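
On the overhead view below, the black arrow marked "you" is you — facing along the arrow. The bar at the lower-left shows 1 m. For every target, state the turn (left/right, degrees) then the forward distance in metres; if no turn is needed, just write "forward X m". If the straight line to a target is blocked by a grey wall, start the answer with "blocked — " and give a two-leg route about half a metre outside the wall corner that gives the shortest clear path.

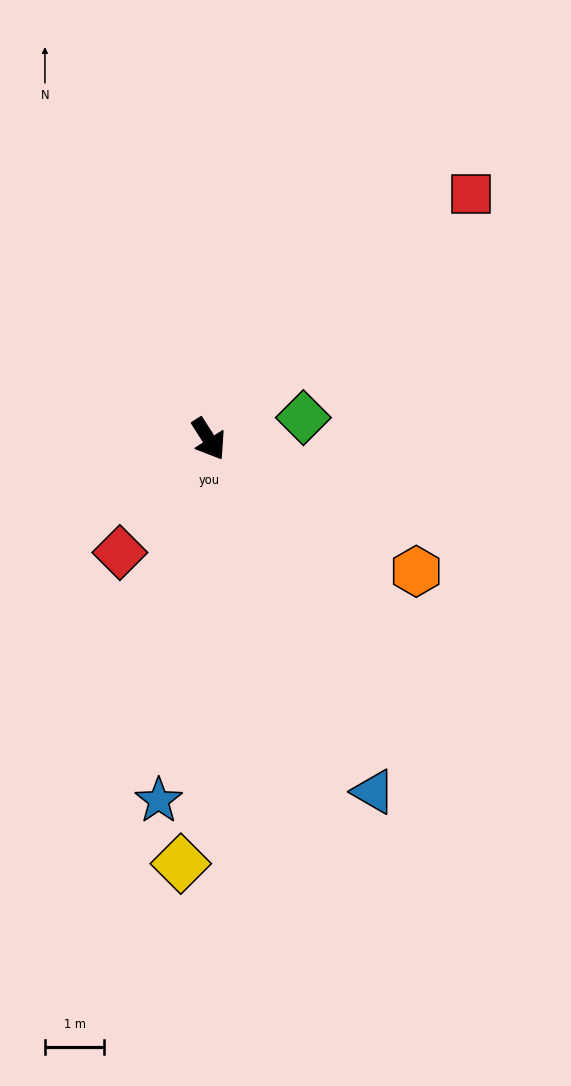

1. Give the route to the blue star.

turn right 40°, forward 6.1 m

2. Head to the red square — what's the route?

turn left 101°, forward 6.0 m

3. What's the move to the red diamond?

turn right 71°, forward 2.4 m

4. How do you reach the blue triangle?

turn right 7°, forward 6.5 m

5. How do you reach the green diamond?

turn left 70°, forward 1.6 m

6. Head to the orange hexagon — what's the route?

turn left 25°, forward 4.1 m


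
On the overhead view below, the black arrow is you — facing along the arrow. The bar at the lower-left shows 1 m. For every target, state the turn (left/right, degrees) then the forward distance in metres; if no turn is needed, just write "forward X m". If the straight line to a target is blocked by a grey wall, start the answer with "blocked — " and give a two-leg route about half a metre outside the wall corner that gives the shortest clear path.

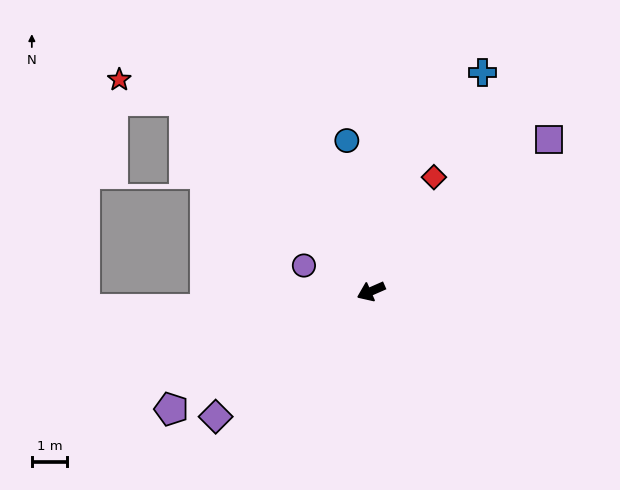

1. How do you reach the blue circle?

turn right 105°, forward 4.3 m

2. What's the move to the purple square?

turn right 163°, forward 6.6 m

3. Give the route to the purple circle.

turn right 45°, forward 2.0 m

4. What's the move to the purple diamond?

turn left 15°, forward 5.6 m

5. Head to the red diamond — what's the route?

turn right 143°, forward 3.7 m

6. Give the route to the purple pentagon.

turn left 7°, forward 6.5 m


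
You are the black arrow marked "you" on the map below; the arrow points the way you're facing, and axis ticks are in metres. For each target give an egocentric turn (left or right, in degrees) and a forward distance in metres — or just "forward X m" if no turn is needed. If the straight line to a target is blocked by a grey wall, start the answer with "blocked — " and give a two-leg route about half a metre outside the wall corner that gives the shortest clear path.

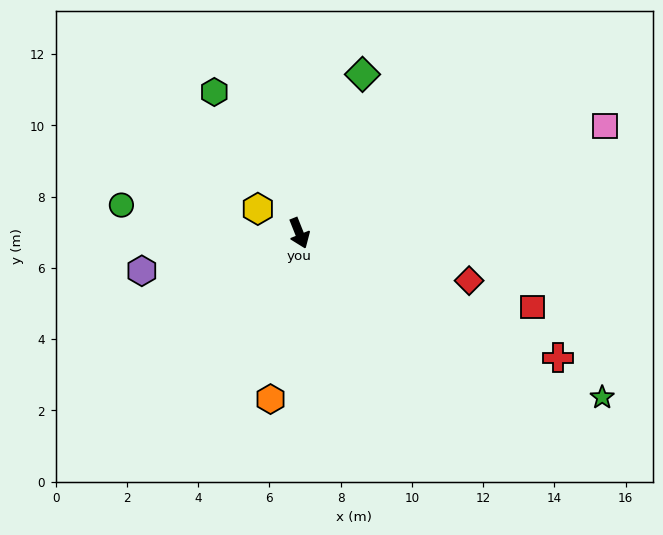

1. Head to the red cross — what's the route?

turn left 42°, forward 8.1 m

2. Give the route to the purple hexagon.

turn right 98°, forward 4.5 m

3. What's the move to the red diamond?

turn left 53°, forward 4.9 m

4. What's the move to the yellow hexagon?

turn right 142°, forward 1.3 m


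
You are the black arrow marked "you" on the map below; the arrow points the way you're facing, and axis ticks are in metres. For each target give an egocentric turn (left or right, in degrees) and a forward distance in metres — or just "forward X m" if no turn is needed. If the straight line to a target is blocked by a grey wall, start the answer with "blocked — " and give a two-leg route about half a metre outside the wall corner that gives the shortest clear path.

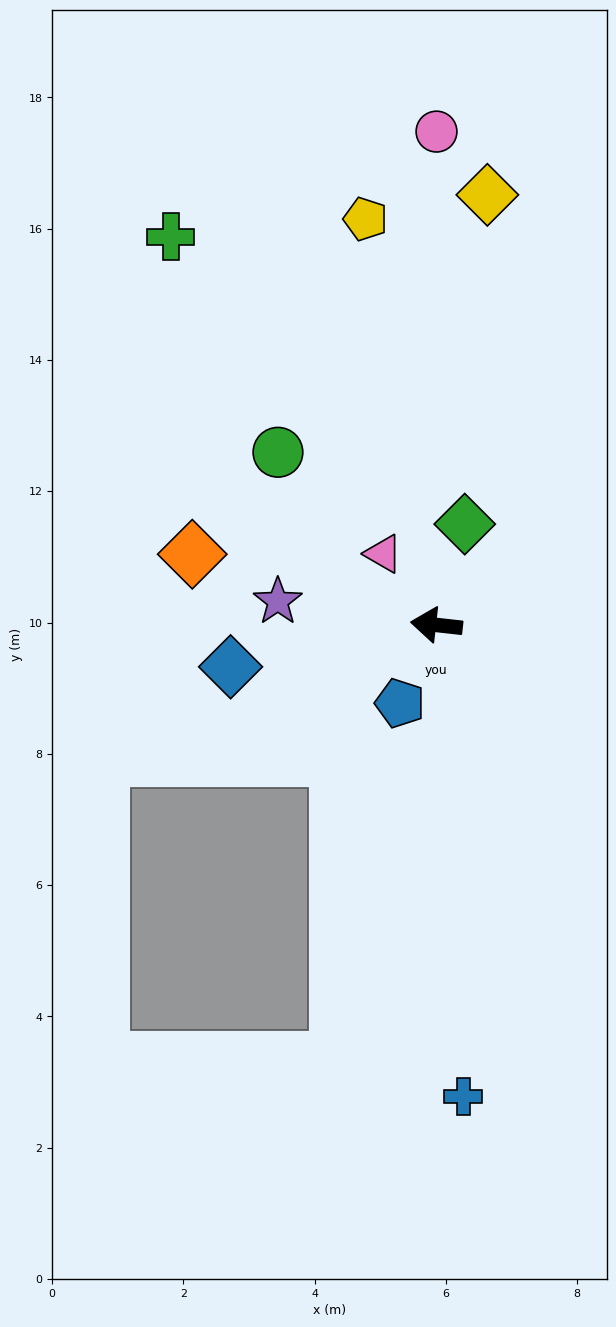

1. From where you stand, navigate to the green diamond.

turn right 99°, forward 1.6 m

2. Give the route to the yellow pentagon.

turn right 74°, forward 6.3 m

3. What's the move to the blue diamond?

turn left 18°, forward 3.2 m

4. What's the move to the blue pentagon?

turn left 71°, forward 1.3 m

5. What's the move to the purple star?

turn right 2°, forward 2.4 m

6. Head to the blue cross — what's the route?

turn left 100°, forward 7.2 m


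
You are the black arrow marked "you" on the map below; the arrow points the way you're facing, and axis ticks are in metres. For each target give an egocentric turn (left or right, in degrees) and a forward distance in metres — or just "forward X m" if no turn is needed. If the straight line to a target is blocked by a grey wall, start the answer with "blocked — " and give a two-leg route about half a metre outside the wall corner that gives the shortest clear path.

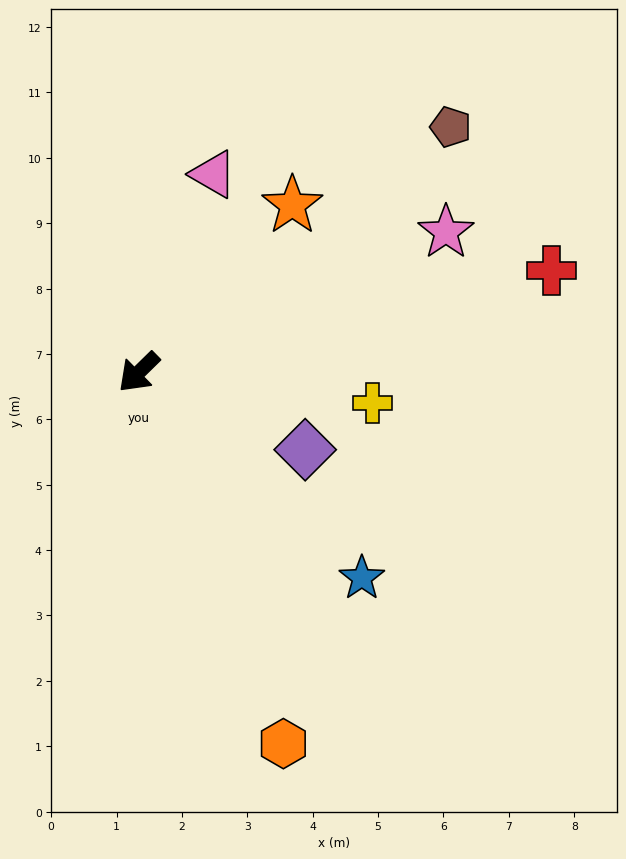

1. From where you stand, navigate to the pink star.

turn left 160°, forward 5.2 m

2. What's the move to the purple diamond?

turn left 111°, forward 2.8 m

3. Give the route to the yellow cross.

turn left 128°, forward 3.6 m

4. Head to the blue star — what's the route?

turn left 93°, forward 4.6 m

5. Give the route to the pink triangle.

turn right 155°, forward 3.2 m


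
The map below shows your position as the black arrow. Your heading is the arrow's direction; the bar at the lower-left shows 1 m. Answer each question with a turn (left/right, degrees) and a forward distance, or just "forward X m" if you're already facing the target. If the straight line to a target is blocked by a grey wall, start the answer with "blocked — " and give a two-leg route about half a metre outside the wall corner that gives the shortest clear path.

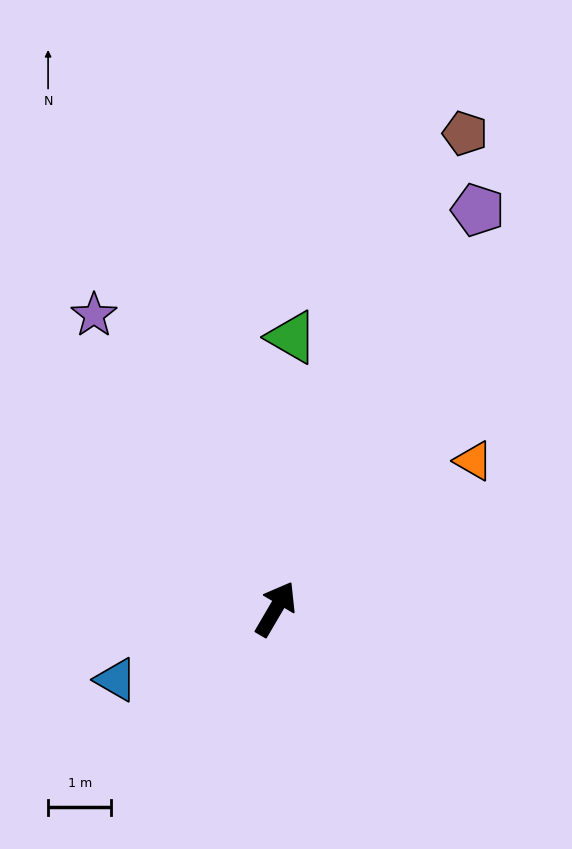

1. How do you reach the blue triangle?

turn left 144°, forward 2.8 m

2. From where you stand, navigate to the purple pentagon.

turn left 3°, forward 7.1 m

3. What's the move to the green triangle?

turn left 27°, forward 4.3 m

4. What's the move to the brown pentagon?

turn left 9°, forward 8.1 m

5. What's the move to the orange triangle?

turn right 23°, forward 3.9 m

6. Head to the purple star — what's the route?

turn left 62°, forward 5.4 m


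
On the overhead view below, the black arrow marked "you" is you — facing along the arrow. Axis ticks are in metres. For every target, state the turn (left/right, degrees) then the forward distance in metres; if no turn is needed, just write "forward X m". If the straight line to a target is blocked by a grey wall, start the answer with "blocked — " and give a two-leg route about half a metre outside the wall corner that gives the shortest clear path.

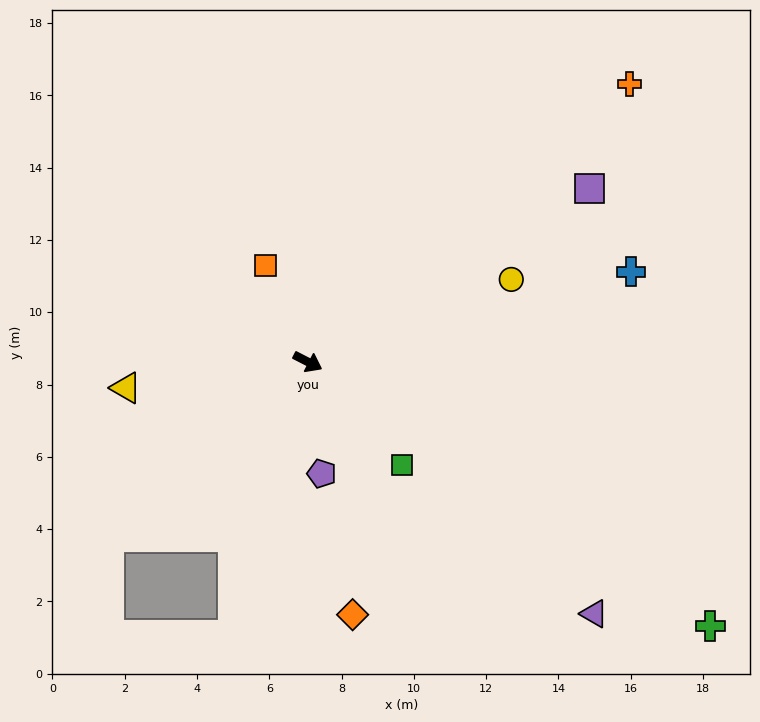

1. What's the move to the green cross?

turn right 6°, forward 13.3 m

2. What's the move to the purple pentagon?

turn right 56°, forward 3.1 m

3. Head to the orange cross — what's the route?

turn left 68°, forward 11.8 m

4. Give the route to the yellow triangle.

turn right 145°, forward 5.1 m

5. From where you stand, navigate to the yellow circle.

turn left 49°, forward 6.1 m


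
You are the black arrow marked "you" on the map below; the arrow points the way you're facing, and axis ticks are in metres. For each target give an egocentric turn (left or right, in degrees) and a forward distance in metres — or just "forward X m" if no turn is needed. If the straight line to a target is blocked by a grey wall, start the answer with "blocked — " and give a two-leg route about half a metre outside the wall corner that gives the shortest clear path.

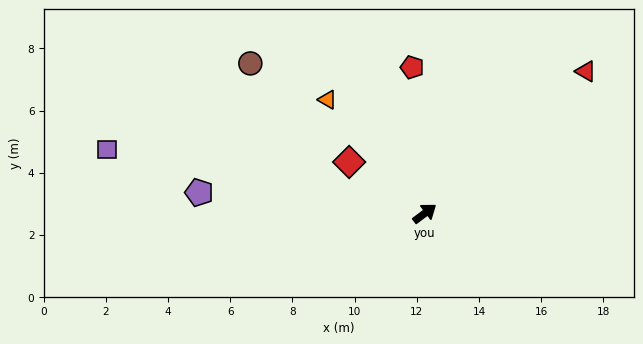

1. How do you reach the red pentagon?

turn left 58°, forward 4.7 m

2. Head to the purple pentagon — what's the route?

turn left 138°, forward 7.3 m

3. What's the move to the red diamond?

turn left 109°, forward 2.9 m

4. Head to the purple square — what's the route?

turn left 132°, forward 10.4 m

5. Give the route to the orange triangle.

turn left 94°, forward 4.8 m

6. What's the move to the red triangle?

turn left 4°, forward 6.9 m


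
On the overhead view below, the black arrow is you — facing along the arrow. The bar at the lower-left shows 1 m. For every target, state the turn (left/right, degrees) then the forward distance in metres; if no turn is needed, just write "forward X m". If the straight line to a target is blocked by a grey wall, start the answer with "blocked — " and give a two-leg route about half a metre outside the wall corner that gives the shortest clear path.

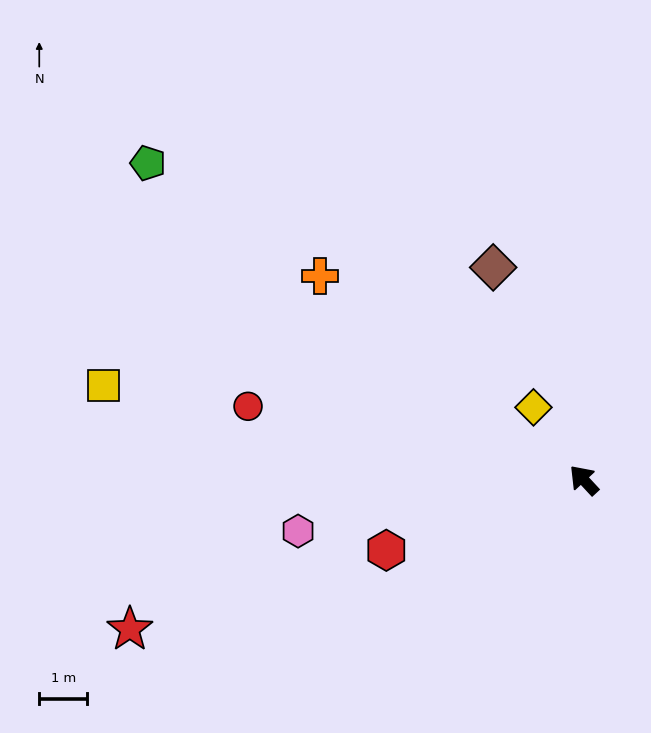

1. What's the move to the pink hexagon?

turn left 57°, forward 6.0 m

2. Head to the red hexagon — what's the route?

turn left 67°, forward 4.4 m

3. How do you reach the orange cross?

turn left 9°, forward 6.9 m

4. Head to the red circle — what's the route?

turn left 35°, forward 7.1 m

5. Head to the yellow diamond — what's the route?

turn right 8°, forward 1.8 m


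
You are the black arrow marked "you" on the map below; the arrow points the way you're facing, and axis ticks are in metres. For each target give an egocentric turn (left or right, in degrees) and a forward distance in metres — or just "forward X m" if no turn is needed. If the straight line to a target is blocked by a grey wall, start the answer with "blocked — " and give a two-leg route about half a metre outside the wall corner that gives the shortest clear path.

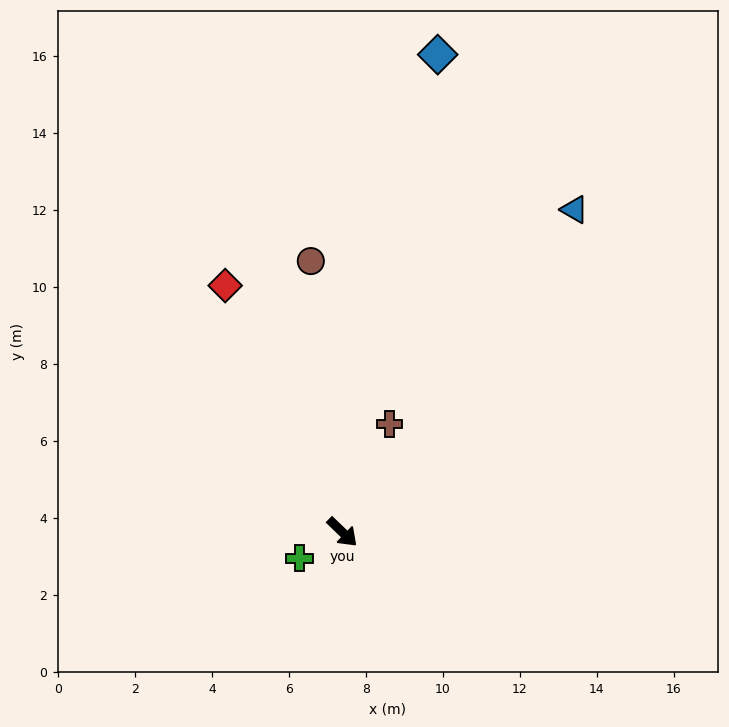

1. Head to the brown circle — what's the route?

turn left 140°, forward 7.1 m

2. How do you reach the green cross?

turn right 105°, forward 1.3 m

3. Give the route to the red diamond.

turn left 159°, forward 7.1 m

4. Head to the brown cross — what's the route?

turn left 110°, forward 3.1 m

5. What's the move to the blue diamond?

turn left 123°, forward 12.6 m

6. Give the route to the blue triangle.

turn left 98°, forward 10.3 m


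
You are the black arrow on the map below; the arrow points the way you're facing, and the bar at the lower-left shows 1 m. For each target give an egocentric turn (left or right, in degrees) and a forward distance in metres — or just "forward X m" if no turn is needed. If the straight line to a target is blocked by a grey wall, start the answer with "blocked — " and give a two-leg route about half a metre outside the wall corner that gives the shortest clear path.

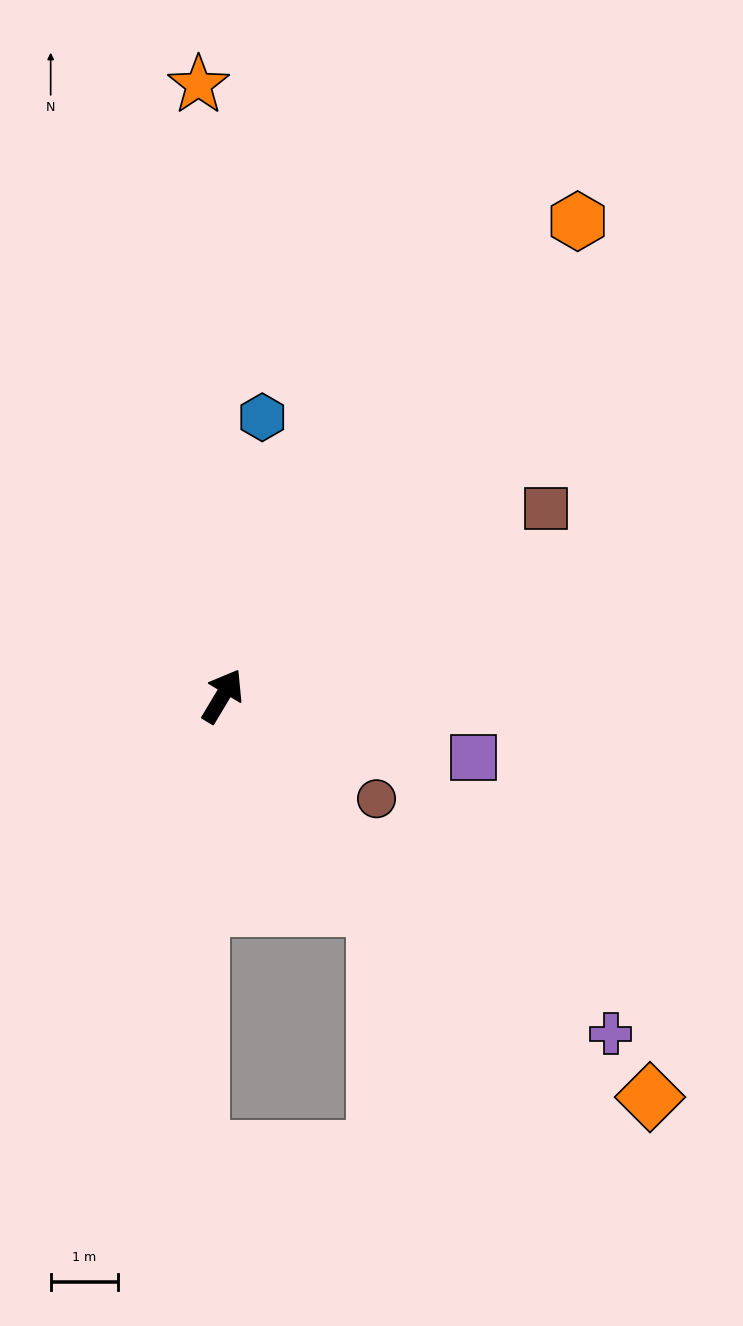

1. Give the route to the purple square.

turn right 73°, forward 3.8 m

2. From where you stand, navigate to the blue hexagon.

turn left 23°, forward 4.2 m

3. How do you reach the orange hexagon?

turn right 6°, forward 8.8 m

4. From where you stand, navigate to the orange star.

turn left 33°, forward 9.1 m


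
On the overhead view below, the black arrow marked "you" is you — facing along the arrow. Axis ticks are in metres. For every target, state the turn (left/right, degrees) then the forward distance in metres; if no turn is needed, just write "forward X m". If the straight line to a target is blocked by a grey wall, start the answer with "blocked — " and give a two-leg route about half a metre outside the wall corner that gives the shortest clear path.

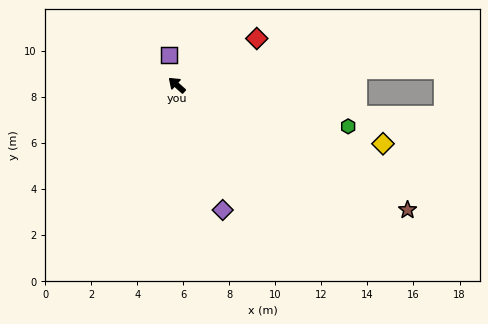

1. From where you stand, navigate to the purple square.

turn right 34°, forward 1.4 m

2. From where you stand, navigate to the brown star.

turn right 166°, forward 11.4 m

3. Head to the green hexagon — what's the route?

turn right 152°, forward 7.7 m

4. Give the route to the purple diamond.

turn left 152°, forward 5.8 m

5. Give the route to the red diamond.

turn right 108°, forward 4.0 m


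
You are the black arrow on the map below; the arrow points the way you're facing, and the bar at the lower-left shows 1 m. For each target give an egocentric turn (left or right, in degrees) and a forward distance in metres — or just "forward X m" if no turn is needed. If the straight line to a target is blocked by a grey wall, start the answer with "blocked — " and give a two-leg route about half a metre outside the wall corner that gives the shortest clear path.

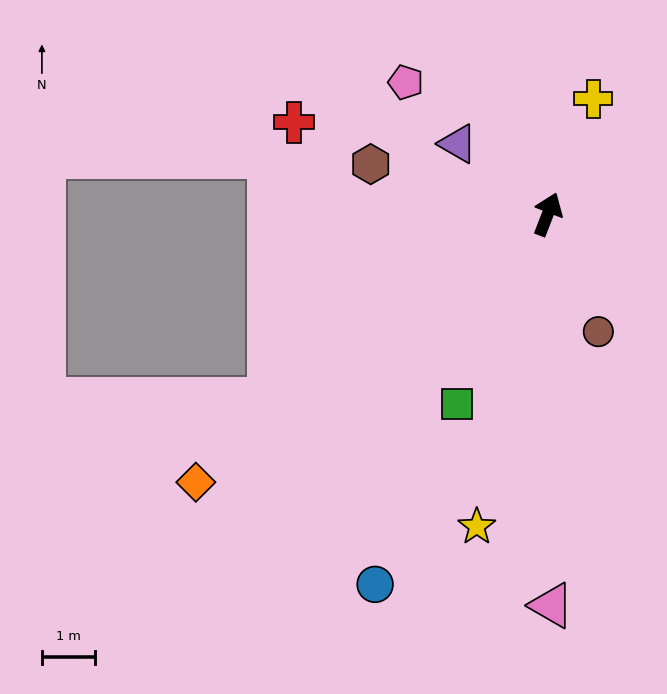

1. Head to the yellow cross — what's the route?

forward 2.4 m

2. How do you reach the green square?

turn left 176°, forward 4.0 m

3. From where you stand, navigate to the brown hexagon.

turn left 95°, forward 3.5 m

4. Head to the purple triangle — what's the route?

turn left 73°, forward 2.2 m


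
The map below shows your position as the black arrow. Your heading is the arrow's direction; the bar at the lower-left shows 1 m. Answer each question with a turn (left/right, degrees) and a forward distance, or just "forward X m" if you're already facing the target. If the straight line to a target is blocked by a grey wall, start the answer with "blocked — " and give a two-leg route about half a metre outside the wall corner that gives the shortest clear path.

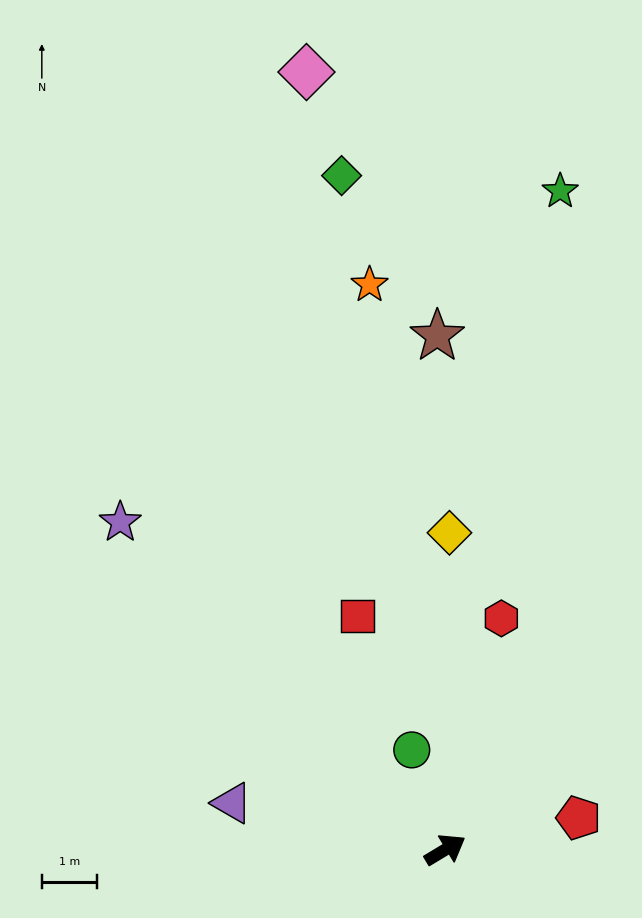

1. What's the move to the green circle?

turn left 77°, forward 1.9 m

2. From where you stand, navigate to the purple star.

turn left 104°, forward 8.4 m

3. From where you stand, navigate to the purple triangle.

turn left 137°, forward 4.0 m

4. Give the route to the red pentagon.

turn right 18°, forward 2.5 m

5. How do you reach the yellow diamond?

turn left 58°, forward 5.8 m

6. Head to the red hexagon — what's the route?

turn left 45°, forward 4.3 m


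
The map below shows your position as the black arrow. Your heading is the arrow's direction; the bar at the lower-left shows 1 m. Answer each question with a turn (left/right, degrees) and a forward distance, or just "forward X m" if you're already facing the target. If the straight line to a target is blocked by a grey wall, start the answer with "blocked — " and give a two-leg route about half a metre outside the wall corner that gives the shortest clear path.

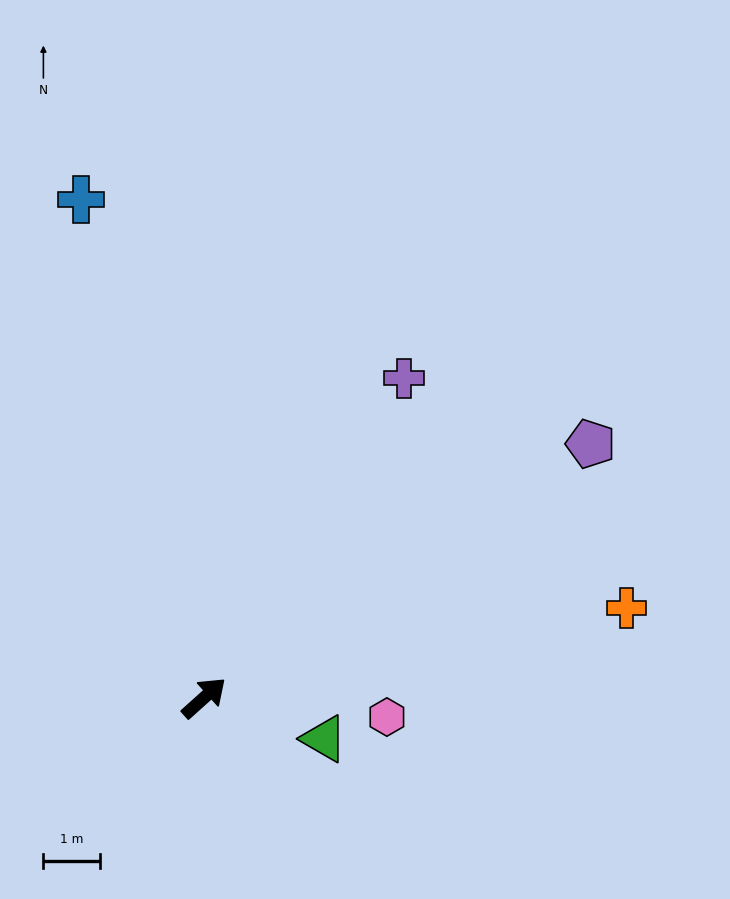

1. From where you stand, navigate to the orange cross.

turn right 30°, forward 7.7 m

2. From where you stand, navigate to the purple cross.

turn left 16°, forward 6.7 m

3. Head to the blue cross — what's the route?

turn left 62°, forward 9.1 m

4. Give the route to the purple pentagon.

turn right 9°, forward 8.2 m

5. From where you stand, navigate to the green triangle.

turn right 61°, forward 2.3 m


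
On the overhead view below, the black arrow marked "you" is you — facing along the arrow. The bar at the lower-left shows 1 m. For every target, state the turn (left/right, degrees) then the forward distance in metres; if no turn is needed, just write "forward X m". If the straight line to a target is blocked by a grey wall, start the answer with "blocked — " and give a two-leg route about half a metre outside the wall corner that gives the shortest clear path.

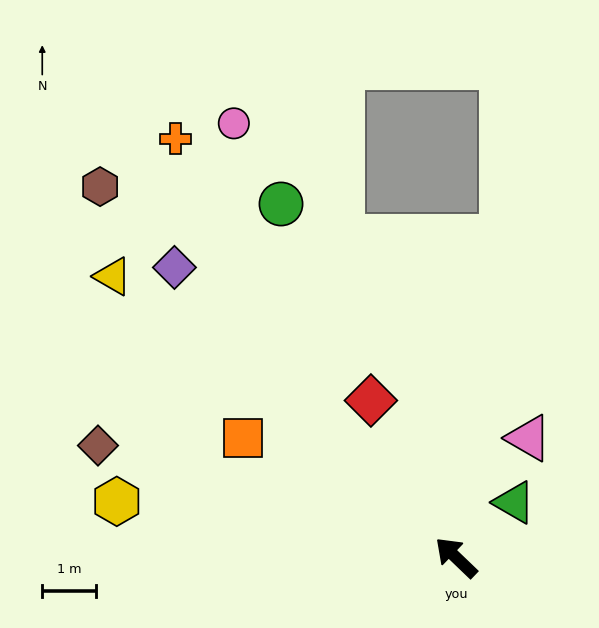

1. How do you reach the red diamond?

turn right 18°, forward 3.3 m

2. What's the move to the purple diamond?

turn right 2°, forward 7.6 m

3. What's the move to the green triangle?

turn right 93°, forward 1.5 m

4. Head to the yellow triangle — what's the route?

turn left 4°, forward 8.3 m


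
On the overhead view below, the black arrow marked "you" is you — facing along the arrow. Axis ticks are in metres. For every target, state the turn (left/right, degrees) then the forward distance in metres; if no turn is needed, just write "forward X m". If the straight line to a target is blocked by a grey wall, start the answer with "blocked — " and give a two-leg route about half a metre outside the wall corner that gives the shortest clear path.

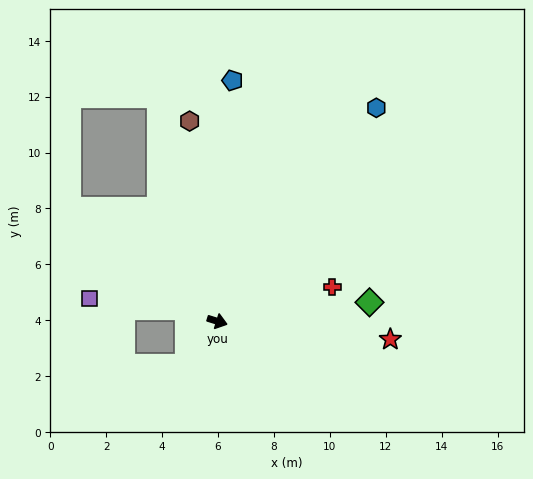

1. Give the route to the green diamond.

turn left 24°, forward 5.5 m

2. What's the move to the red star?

turn left 11°, forward 6.2 m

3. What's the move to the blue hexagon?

turn left 71°, forward 9.5 m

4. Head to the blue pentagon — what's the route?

turn left 104°, forward 8.6 m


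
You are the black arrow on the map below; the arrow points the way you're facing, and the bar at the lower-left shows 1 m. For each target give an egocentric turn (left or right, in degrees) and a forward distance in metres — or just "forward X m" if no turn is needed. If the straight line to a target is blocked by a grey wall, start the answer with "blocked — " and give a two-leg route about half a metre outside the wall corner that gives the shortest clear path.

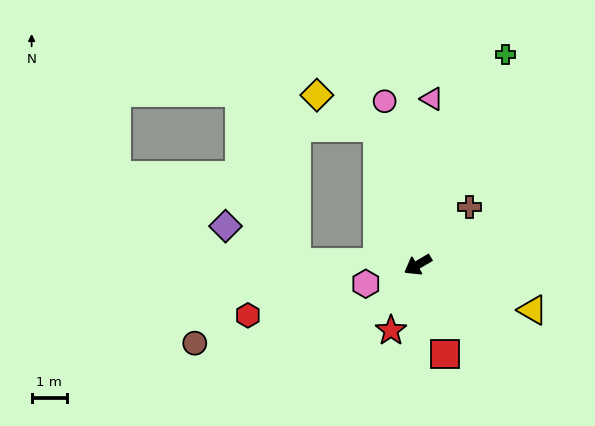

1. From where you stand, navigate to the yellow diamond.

blocked — turn right 104°, forward 4.1 m, then turn left 46°, forward 2.0 m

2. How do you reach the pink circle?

turn right 109°, forward 4.8 m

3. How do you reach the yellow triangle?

turn left 128°, forward 3.5 m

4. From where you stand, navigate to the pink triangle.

turn right 125°, forward 4.8 m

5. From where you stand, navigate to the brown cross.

turn right 162°, forward 2.2 m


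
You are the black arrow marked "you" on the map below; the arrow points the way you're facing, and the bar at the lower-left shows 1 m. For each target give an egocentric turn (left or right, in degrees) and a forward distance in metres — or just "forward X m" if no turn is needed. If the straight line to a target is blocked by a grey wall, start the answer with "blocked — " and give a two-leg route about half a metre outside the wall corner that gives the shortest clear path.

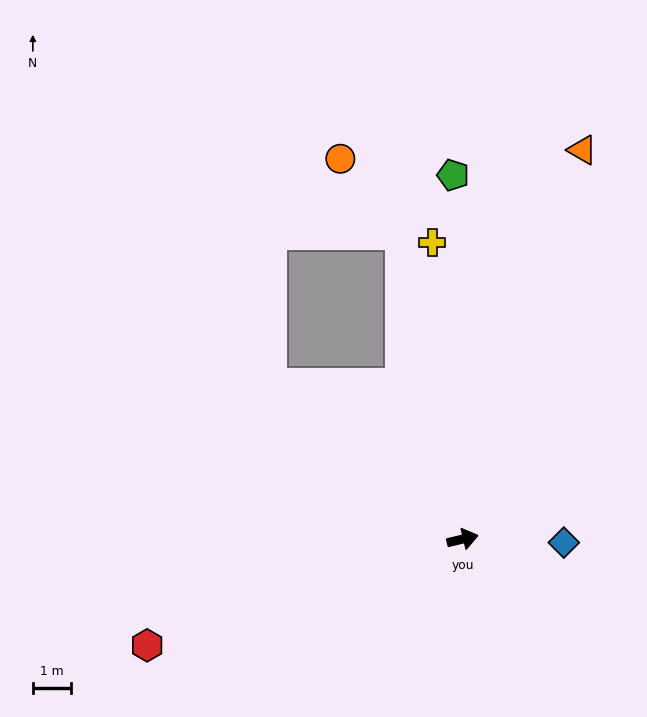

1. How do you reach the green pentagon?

turn left 78°, forward 9.5 m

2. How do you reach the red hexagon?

turn right 175°, forward 8.7 m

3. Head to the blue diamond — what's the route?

turn right 15°, forward 2.6 m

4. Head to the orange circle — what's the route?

blocked — turn left 88°, forward 8.1 m, then turn left 28°, forward 2.5 m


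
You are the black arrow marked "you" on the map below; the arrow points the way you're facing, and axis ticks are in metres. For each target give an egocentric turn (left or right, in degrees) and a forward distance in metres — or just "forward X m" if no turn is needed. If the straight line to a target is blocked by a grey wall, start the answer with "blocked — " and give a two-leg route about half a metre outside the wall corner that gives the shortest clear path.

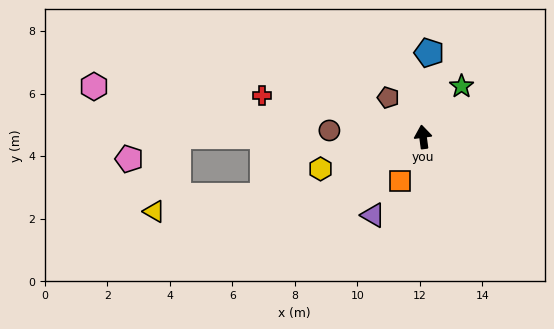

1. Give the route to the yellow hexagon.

turn left 100°, forward 3.4 m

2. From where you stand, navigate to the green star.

turn right 45°, forward 2.0 m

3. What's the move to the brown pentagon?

turn left 34°, forward 1.7 m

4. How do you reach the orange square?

turn left 144°, forward 1.6 m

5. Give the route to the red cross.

turn left 68°, forward 5.3 m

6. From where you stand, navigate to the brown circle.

turn left 78°, forward 3.0 m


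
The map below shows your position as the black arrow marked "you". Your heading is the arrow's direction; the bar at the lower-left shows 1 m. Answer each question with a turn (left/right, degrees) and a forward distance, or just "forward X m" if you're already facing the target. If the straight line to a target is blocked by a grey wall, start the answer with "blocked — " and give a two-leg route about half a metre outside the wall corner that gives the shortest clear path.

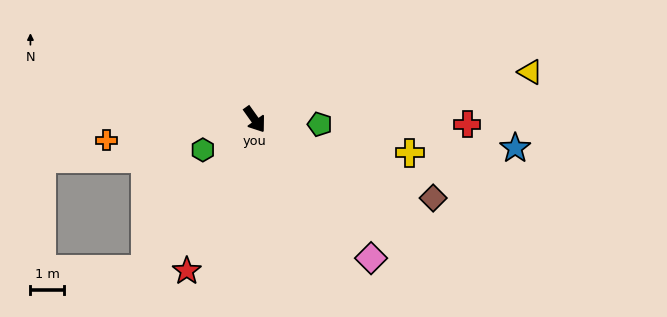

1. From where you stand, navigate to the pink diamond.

turn left 5°, forward 5.4 m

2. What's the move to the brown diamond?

turn left 31°, forward 5.8 m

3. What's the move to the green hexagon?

turn right 95°, forward 1.8 m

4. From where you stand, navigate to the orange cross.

turn right 117°, forward 4.5 m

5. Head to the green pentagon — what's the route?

turn left 50°, forward 1.9 m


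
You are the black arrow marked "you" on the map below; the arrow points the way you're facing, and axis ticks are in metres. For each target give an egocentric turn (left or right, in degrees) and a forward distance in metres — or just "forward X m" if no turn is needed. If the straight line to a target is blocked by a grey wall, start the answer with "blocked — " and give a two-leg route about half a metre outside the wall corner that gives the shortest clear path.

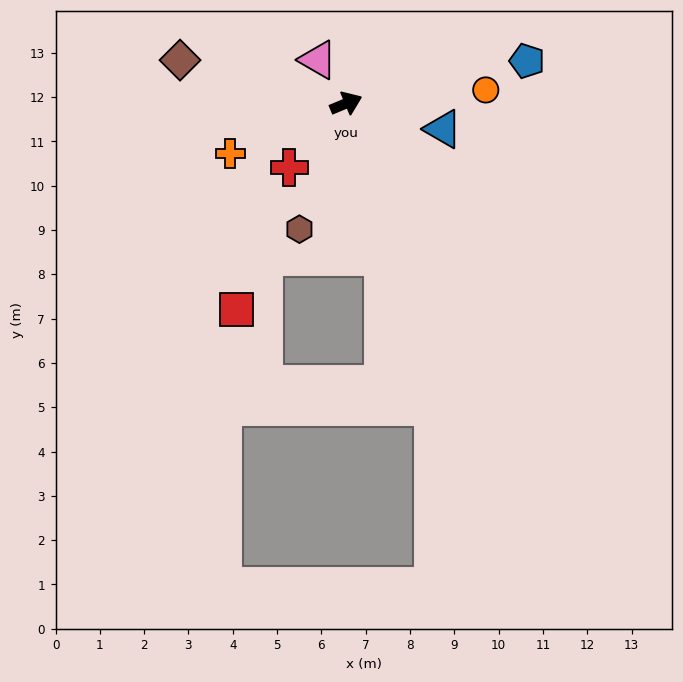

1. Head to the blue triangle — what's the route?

turn right 37°, forward 2.3 m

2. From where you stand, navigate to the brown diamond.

turn left 143°, forward 3.9 m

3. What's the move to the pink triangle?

turn left 100°, forward 1.2 m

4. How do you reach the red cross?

turn right 154°, forward 1.9 m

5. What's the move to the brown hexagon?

turn right 133°, forward 3.0 m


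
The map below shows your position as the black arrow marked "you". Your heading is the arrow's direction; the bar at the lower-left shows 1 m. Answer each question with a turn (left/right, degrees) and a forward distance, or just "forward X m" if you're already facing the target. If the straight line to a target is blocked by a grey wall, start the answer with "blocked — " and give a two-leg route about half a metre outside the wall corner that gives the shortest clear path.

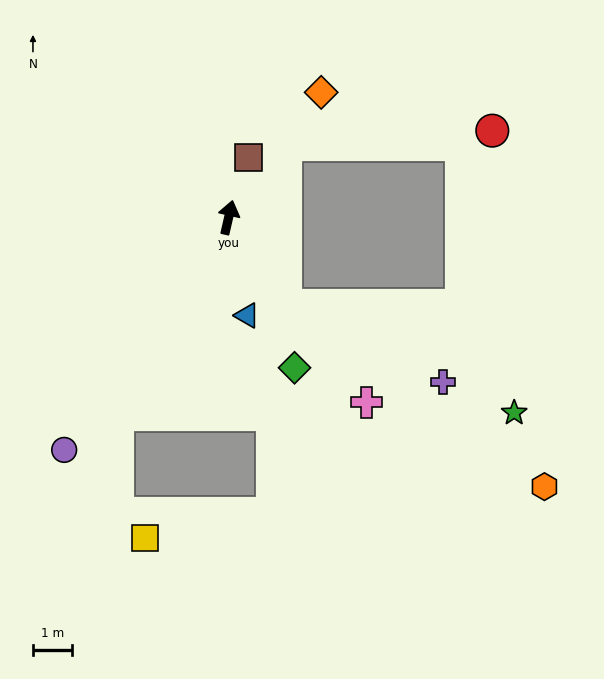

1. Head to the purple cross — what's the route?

blocked — turn right 134°, forward 2.7 m, then turn left 31°, forward 4.5 m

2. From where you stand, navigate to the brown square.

turn right 5°, forward 1.6 m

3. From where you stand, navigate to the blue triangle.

turn right 156°, forward 2.6 m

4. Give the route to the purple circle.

turn left 158°, forward 7.3 m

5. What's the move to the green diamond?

turn right 143°, forward 4.2 m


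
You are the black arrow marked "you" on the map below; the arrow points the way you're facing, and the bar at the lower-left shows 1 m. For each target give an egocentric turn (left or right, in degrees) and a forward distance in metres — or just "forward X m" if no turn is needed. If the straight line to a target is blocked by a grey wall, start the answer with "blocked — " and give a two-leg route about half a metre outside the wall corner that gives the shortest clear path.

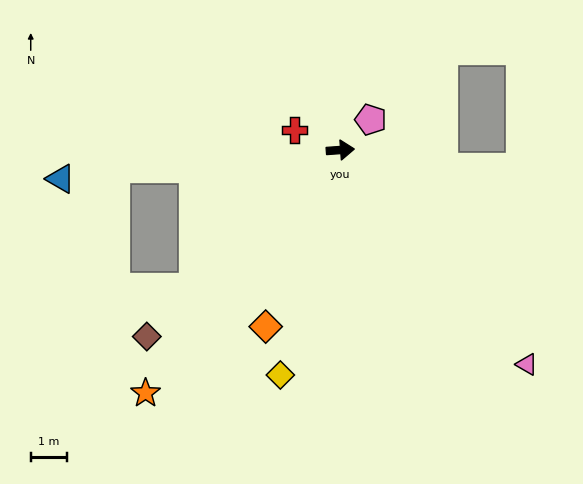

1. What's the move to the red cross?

turn left 152°, forward 1.4 m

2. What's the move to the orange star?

turn right 133°, forward 8.6 m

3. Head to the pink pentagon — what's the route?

turn left 41°, forward 1.2 m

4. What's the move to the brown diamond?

turn right 140°, forward 7.4 m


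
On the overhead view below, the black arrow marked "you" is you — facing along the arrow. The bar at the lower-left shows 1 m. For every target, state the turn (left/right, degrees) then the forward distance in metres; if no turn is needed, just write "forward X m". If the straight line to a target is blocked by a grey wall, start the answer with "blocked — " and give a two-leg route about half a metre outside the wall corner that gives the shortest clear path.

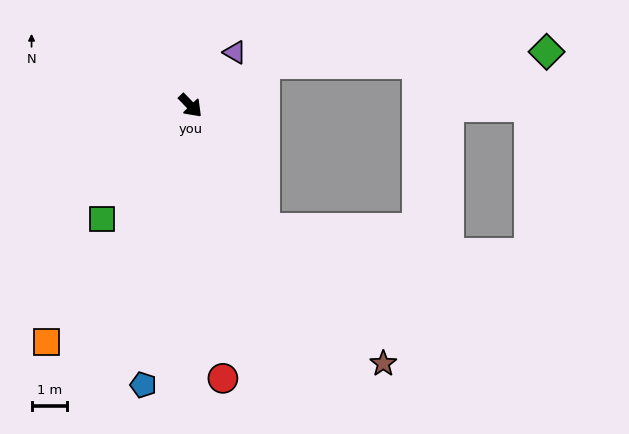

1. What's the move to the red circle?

turn right 37°, forward 7.8 m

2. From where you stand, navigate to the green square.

turn right 82°, forward 4.1 m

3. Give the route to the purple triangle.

turn left 96°, forward 2.0 m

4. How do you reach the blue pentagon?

turn right 54°, forward 8.0 m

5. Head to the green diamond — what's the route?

blocked — turn left 75°, forward 2.4 m, then turn right 27°, forward 8.0 m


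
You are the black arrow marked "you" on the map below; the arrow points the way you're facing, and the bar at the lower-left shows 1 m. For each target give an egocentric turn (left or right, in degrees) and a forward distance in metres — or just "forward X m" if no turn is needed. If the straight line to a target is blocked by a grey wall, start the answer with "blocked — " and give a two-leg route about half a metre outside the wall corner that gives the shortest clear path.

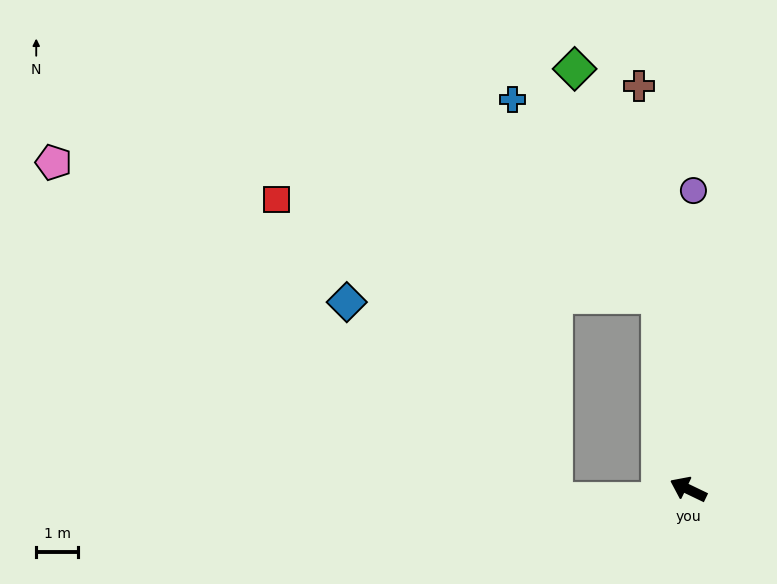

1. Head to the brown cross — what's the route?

turn right 57°, forward 9.7 m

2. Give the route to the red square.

blocked — turn right 56°, forward 4.7 m, then turn left 68°, forward 9.4 m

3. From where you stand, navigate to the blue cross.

blocked — turn right 56°, forward 4.7 m, then turn left 28°, forward 5.9 m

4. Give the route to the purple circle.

turn right 65°, forward 7.2 m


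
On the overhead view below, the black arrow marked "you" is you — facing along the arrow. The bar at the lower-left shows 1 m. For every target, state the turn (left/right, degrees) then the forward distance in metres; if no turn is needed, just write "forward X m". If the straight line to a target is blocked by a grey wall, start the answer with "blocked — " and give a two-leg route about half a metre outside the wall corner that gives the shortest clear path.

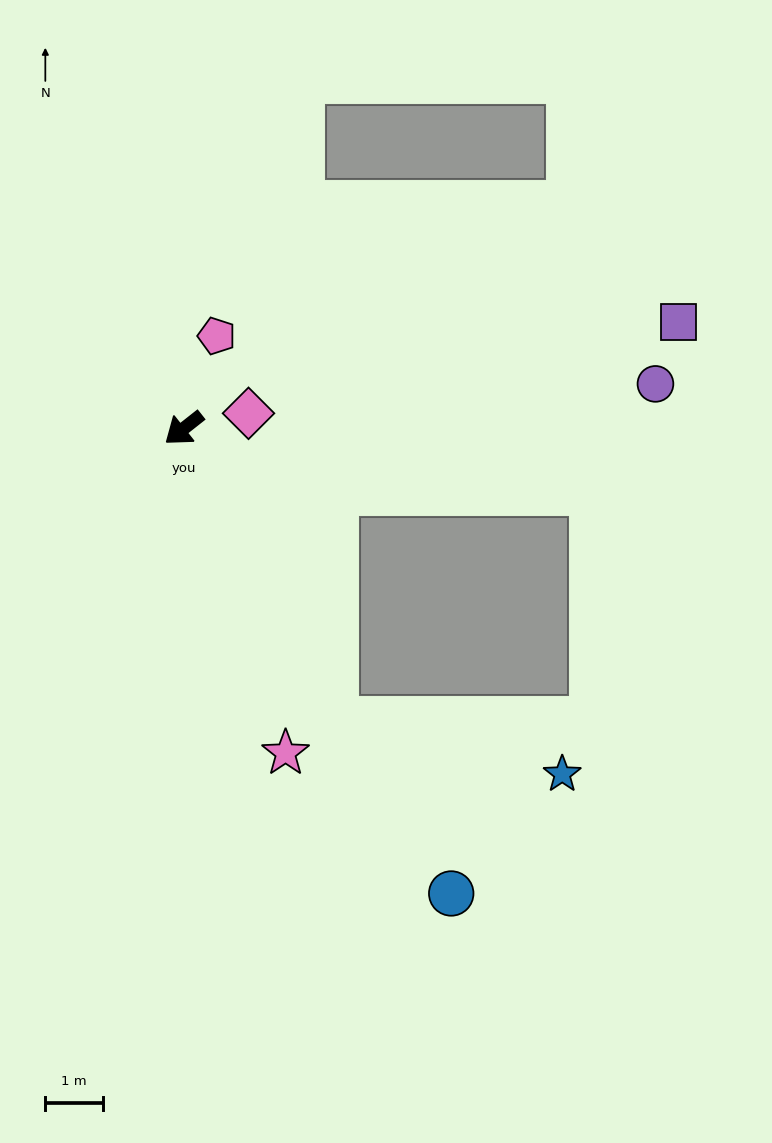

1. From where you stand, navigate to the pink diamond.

turn left 155°, forward 1.1 m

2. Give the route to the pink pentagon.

turn right 148°, forward 1.7 m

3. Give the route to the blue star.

blocked — turn left 79°, forward 5.7 m, then turn left 50°, forward 4.0 m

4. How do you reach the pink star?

turn left 69°, forward 5.9 m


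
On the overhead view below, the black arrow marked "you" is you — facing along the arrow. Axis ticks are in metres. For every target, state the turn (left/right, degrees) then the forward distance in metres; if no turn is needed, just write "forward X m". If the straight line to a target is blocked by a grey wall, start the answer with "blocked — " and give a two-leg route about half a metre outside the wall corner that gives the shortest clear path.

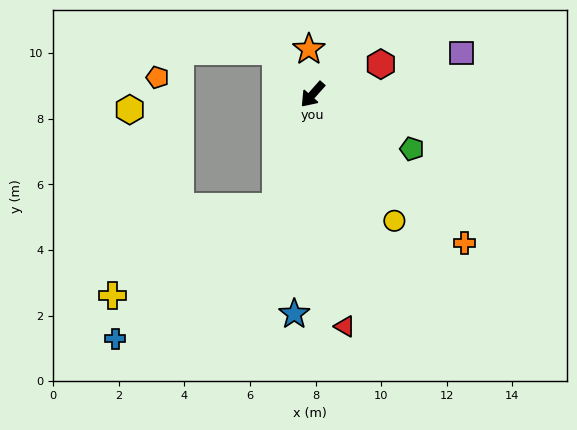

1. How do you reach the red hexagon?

turn left 156°, forward 2.3 m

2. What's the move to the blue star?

turn left 37°, forward 6.7 m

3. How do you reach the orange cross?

turn left 87°, forward 6.5 m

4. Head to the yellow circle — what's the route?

turn left 75°, forward 4.6 m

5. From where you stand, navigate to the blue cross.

blocked — turn left 23°, forward 3.6 m, then turn right 32°, forward 6.3 m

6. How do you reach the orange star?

turn right 134°, forward 1.4 m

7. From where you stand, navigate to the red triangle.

turn left 50°, forward 7.1 m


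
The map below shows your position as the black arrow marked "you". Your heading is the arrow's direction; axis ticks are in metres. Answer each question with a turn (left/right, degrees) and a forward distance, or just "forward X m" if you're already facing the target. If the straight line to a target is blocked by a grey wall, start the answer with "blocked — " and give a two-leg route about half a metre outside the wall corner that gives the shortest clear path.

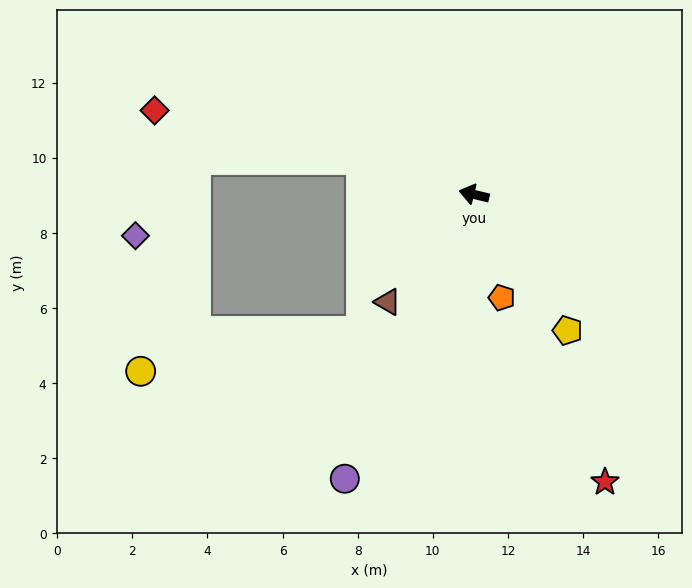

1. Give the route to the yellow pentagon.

turn left 138°, forward 4.4 m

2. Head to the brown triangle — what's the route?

turn left 65°, forward 3.7 m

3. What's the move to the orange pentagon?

turn left 119°, forward 2.8 m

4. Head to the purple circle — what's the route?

turn left 79°, forward 8.3 m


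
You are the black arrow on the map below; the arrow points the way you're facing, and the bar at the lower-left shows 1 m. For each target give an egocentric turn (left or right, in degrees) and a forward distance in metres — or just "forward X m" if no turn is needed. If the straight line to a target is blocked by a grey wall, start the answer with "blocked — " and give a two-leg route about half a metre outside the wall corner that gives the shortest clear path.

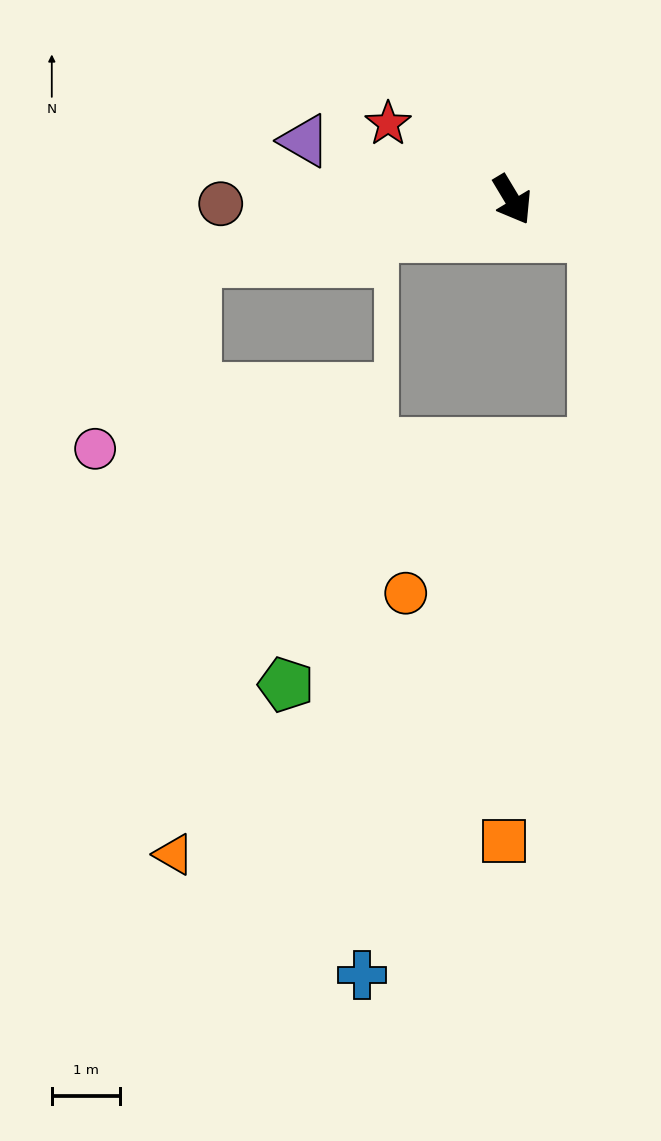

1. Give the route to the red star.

turn right 152°, forward 2.1 m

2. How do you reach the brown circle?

turn right 120°, forward 4.3 m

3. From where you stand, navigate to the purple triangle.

turn right 137°, forward 3.2 m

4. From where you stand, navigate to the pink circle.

blocked — turn right 111°, forward 4.8 m, then turn left 53°, forward 3.1 m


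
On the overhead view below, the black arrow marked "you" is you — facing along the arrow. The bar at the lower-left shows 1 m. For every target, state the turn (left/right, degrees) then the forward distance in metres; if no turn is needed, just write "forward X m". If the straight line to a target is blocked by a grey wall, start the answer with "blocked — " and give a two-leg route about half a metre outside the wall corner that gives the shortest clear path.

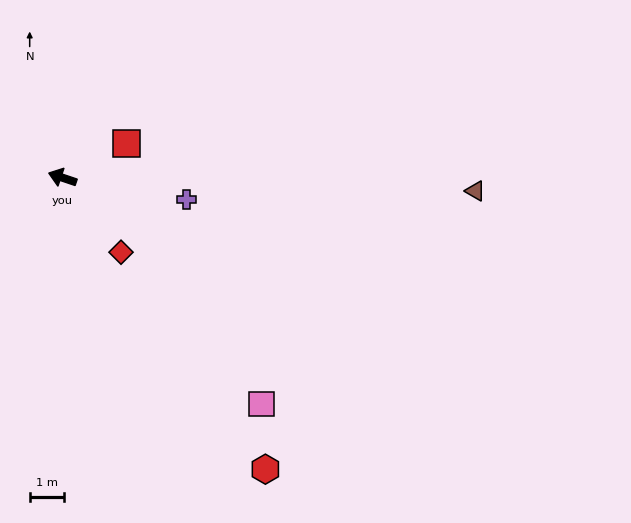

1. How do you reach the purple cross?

turn right 171°, forward 3.7 m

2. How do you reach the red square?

turn right 134°, forward 2.1 m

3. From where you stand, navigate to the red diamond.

turn left 147°, forward 2.8 m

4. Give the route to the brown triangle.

turn right 163°, forward 12.1 m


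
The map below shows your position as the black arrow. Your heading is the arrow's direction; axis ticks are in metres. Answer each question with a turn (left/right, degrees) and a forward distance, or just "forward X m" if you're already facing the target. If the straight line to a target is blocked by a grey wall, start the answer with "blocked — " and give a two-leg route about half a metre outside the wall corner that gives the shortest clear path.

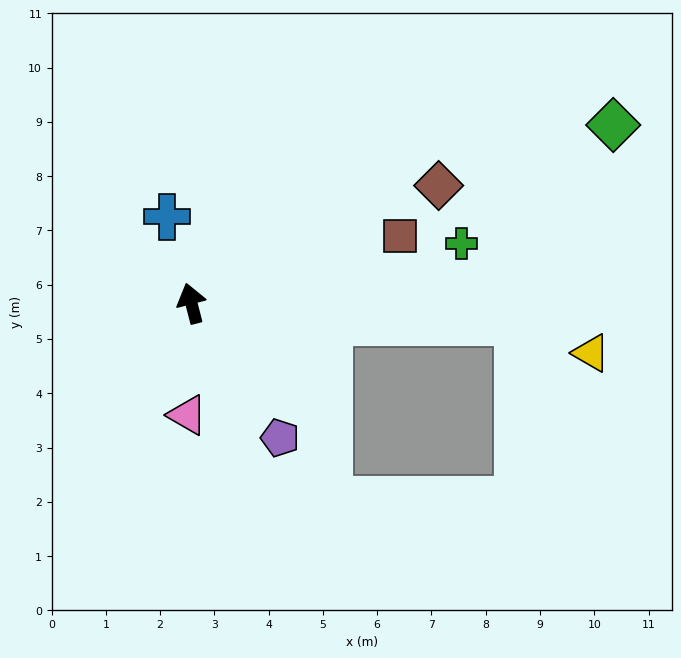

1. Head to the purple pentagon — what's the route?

turn right 161°, forward 3.0 m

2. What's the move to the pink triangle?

turn left 163°, forward 2.1 m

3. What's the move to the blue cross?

forward 1.7 m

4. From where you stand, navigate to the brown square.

turn right 86°, forward 4.0 m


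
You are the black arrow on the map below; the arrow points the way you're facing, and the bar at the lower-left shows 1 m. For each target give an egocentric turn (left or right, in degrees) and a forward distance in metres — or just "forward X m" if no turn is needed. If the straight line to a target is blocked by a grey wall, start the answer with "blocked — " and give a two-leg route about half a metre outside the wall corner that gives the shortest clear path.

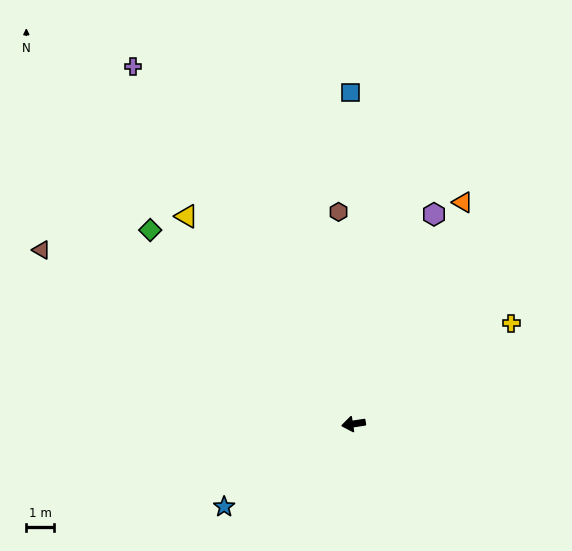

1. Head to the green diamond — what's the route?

turn right 52°, forward 10.0 m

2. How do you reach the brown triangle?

turn right 38°, forward 12.8 m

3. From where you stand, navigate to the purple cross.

turn right 67°, forward 15.0 m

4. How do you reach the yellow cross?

turn right 156°, forward 6.7 m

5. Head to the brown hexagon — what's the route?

turn right 95°, forward 7.6 m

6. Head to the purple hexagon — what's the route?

turn right 120°, forward 8.0 m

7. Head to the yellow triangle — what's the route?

turn right 60°, forward 9.5 m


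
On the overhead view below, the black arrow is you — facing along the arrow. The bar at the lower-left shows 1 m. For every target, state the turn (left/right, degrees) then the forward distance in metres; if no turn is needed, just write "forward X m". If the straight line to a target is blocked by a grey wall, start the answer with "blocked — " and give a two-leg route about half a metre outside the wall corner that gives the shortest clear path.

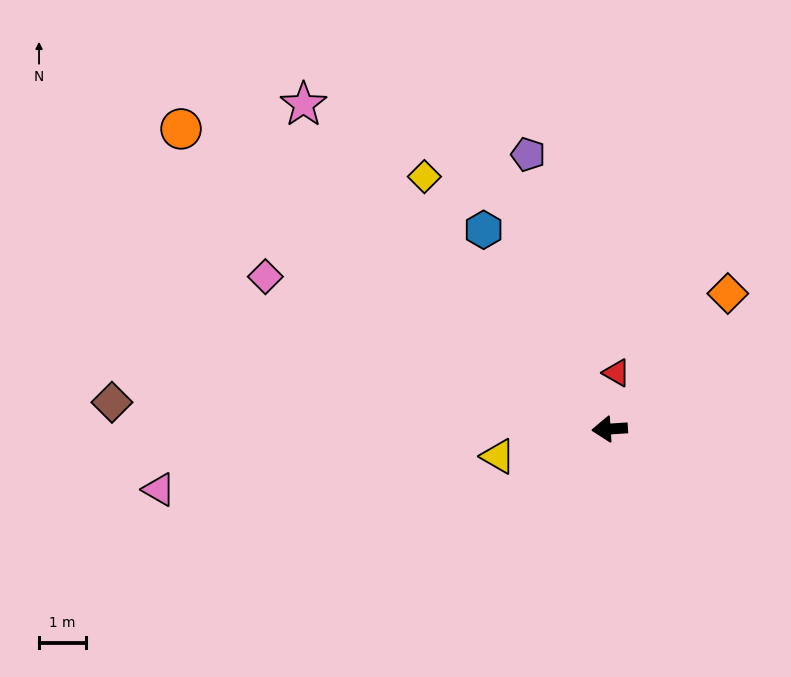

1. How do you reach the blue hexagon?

turn right 61°, forward 5.0 m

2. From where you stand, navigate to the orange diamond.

turn right 135°, forward 3.8 m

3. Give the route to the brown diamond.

turn right 7°, forward 10.6 m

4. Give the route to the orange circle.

turn right 39°, forward 11.2 m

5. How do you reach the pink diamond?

turn right 28°, forward 8.0 m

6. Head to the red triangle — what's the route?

turn right 101°, forward 1.2 m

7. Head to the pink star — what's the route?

turn right 50°, forward 9.5 m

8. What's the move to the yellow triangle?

turn left 10°, forward 2.5 m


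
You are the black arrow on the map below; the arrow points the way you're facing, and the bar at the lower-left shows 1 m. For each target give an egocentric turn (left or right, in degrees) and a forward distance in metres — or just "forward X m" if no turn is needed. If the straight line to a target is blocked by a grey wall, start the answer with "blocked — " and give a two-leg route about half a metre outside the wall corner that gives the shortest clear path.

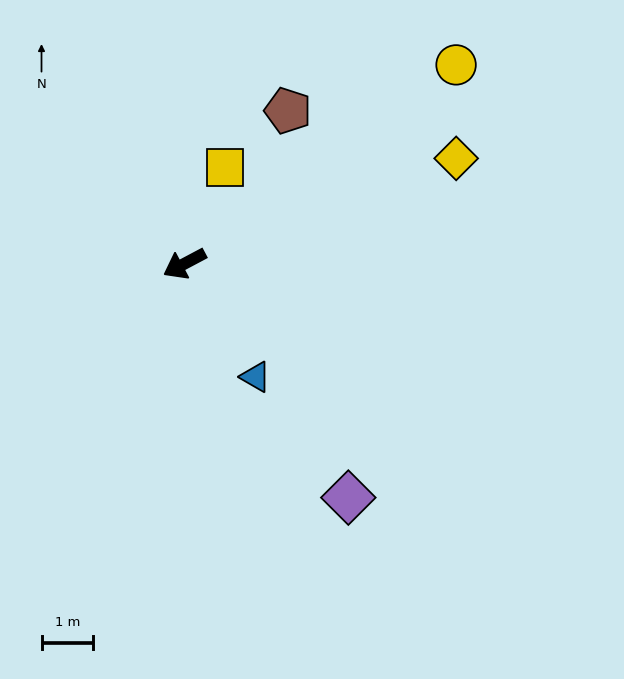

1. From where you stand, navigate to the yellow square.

turn right 141°, forward 2.0 m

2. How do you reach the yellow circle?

turn right 172°, forward 6.5 m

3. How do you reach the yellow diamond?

turn left 173°, forward 5.6 m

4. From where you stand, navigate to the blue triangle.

turn left 94°, forward 2.6 m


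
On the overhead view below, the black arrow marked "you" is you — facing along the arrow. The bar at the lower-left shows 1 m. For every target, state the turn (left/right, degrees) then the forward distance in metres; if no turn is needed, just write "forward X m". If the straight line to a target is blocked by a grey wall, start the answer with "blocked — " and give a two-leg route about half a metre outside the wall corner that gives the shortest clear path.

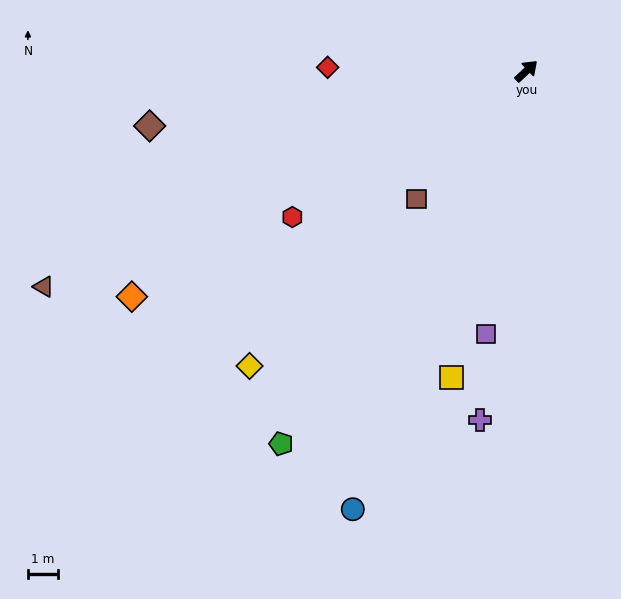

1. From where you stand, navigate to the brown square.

turn right 174°, forward 5.6 m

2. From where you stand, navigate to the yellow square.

turn right 147°, forward 10.4 m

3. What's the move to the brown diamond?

turn left 145°, forward 12.5 m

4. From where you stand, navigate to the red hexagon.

turn left 169°, forward 9.1 m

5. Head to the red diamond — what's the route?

turn left 136°, forward 6.5 m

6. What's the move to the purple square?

turn right 142°, forward 8.8 m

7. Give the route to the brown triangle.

turn left 161°, forward 17.4 m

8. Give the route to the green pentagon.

turn right 167°, forward 14.7 m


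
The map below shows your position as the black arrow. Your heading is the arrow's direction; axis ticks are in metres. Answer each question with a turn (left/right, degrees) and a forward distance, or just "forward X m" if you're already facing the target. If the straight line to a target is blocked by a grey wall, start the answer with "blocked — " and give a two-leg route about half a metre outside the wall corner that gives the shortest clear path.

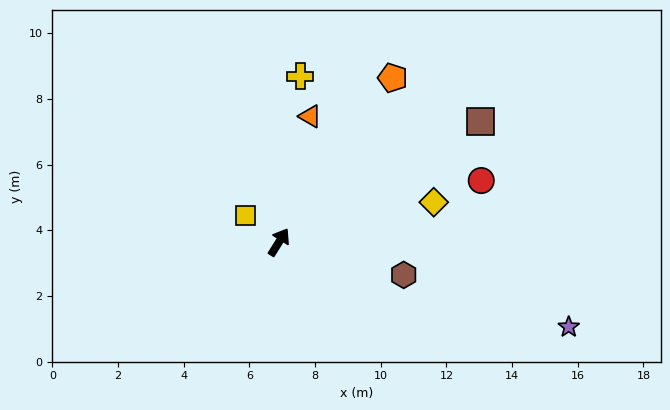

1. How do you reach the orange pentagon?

turn right 3°, forward 6.1 m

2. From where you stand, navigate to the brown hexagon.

turn right 73°, forward 3.9 m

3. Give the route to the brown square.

turn right 27°, forward 7.2 m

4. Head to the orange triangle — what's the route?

turn left 18°, forward 3.9 m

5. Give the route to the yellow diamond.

turn right 44°, forward 4.9 m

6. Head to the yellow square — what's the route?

turn left 84°, forward 1.3 m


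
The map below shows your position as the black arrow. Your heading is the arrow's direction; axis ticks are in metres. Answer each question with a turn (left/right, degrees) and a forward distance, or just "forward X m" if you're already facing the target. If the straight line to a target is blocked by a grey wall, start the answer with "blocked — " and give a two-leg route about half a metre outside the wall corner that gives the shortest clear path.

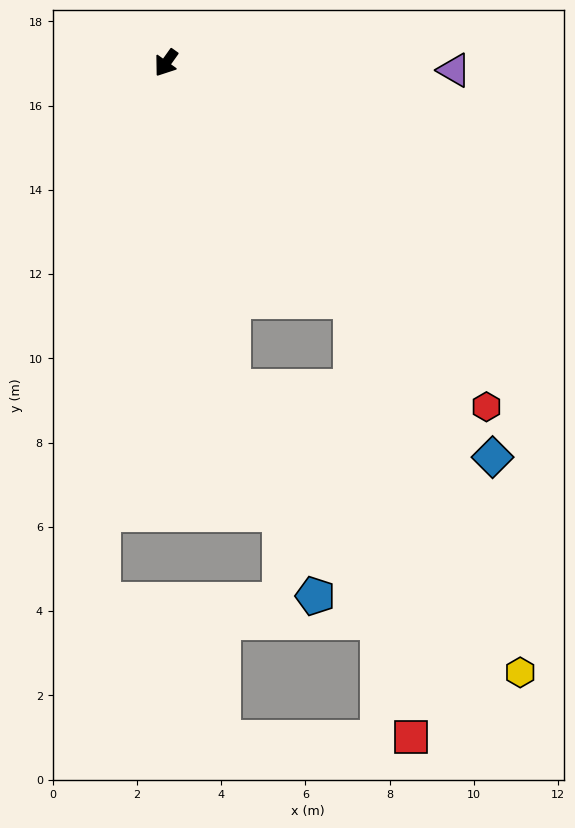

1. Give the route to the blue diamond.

turn left 75°, forward 12.2 m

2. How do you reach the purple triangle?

turn left 124°, forward 6.8 m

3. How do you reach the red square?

blocked — turn left 73°, forward 7.2 m, then turn right 30°, forward 10.4 m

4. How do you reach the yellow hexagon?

blocked — turn left 73°, forward 7.2 m, then turn right 13°, forward 9.7 m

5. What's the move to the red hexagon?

turn left 79°, forward 11.2 m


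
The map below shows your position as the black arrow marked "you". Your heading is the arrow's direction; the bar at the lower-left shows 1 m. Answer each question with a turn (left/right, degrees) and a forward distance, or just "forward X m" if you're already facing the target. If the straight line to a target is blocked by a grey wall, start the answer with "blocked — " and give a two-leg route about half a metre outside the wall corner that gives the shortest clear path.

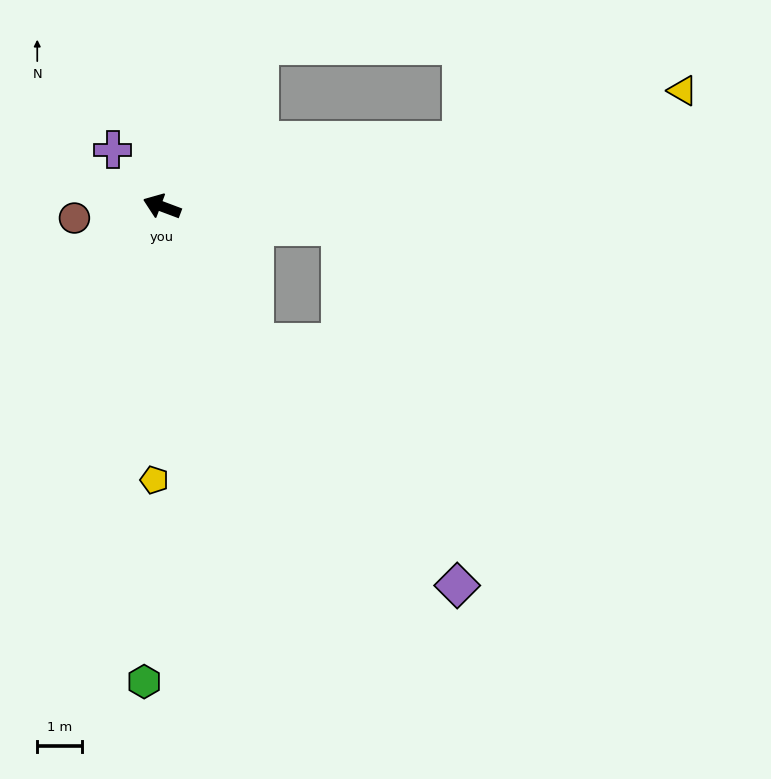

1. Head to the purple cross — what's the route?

turn right 28°, forward 1.7 m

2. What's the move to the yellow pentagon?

turn left 109°, forward 6.1 m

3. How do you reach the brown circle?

turn left 28°, forward 2.0 m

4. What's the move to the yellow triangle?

turn right 147°, forward 11.9 m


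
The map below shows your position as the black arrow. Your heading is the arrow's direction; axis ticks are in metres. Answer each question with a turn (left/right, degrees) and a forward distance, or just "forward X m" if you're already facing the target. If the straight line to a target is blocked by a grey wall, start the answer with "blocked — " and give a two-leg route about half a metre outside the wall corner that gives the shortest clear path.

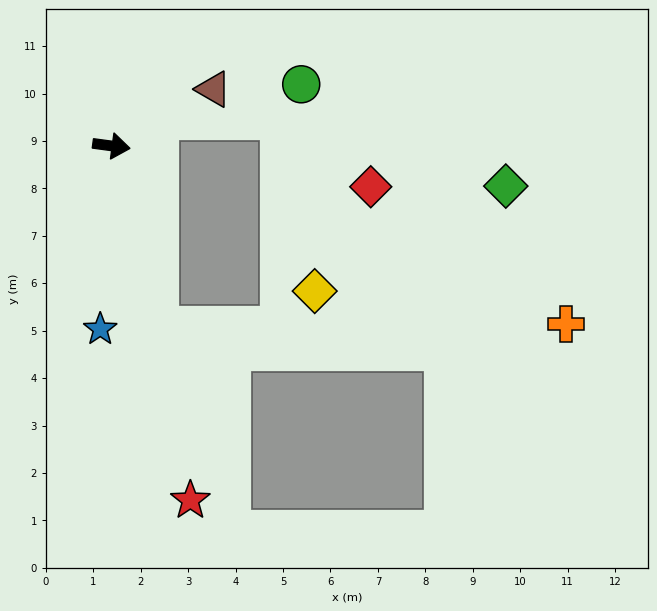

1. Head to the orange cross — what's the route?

blocked — turn right 68°, forward 3.9 m, then turn left 76°, forward 8.6 m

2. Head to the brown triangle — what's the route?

turn left 37°, forward 2.5 m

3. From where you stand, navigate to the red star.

turn right 70°, forward 7.7 m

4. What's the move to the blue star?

turn right 86°, forward 3.9 m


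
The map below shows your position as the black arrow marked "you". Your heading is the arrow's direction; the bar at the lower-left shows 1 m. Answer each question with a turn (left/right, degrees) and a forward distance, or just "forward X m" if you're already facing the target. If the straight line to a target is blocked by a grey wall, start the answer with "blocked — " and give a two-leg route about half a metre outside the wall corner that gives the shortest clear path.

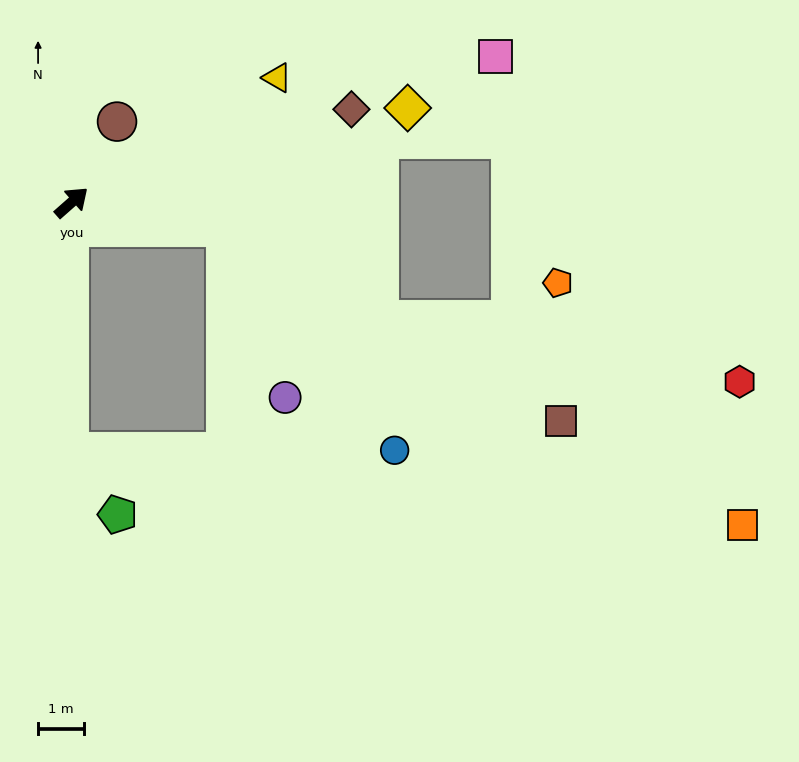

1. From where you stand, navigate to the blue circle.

blocked — turn right 51°, forward 3.4 m, then turn right 43°, forward 6.1 m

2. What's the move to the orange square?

blocked — turn right 132°, forward 5.4 m, then turn left 84°, forward 14.8 m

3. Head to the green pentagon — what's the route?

blocked — turn right 132°, forward 5.4 m, then turn left 38°, forward 1.7 m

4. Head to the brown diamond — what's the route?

turn right 23°, forward 6.4 m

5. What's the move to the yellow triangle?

turn right 10°, forward 5.2 m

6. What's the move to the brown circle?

turn left 19°, forward 2.0 m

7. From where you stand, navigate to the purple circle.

blocked — turn right 51°, forward 3.4 m, then turn right 61°, forward 3.9 m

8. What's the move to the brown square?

blocked — turn right 51°, forward 3.4 m, then turn right 20°, forward 8.5 m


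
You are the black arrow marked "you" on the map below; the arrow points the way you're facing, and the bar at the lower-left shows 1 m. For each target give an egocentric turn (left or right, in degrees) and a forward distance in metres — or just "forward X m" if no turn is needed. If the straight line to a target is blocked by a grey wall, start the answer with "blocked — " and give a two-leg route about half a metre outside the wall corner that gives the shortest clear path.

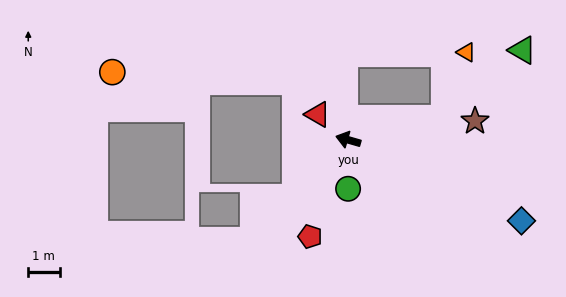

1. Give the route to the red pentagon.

turn left 85°, forward 3.3 m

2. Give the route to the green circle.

turn left 106°, forward 1.6 m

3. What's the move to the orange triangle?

blocked — turn right 151°, forward 3.2 m, then turn left 59°, forward 2.2 m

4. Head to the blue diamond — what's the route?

turn left 171°, forward 6.1 m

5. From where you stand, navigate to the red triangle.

turn right 24°, forward 1.3 m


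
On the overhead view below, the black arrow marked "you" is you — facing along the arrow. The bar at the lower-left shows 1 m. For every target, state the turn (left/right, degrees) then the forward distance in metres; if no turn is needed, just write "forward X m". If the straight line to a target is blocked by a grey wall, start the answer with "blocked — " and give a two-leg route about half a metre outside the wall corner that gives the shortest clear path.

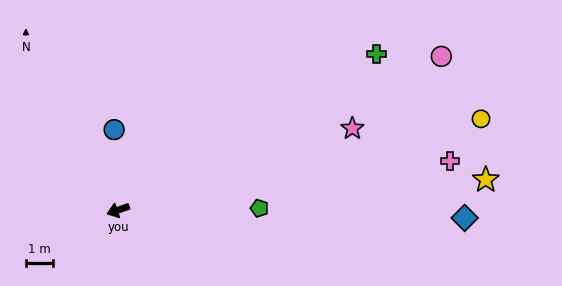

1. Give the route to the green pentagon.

turn left 162°, forward 5.1 m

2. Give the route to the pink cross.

turn left 169°, forward 12.2 m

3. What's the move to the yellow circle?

turn left 175°, forward 13.6 m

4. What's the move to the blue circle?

turn right 106°, forward 2.9 m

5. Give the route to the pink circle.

turn right 174°, forward 13.0 m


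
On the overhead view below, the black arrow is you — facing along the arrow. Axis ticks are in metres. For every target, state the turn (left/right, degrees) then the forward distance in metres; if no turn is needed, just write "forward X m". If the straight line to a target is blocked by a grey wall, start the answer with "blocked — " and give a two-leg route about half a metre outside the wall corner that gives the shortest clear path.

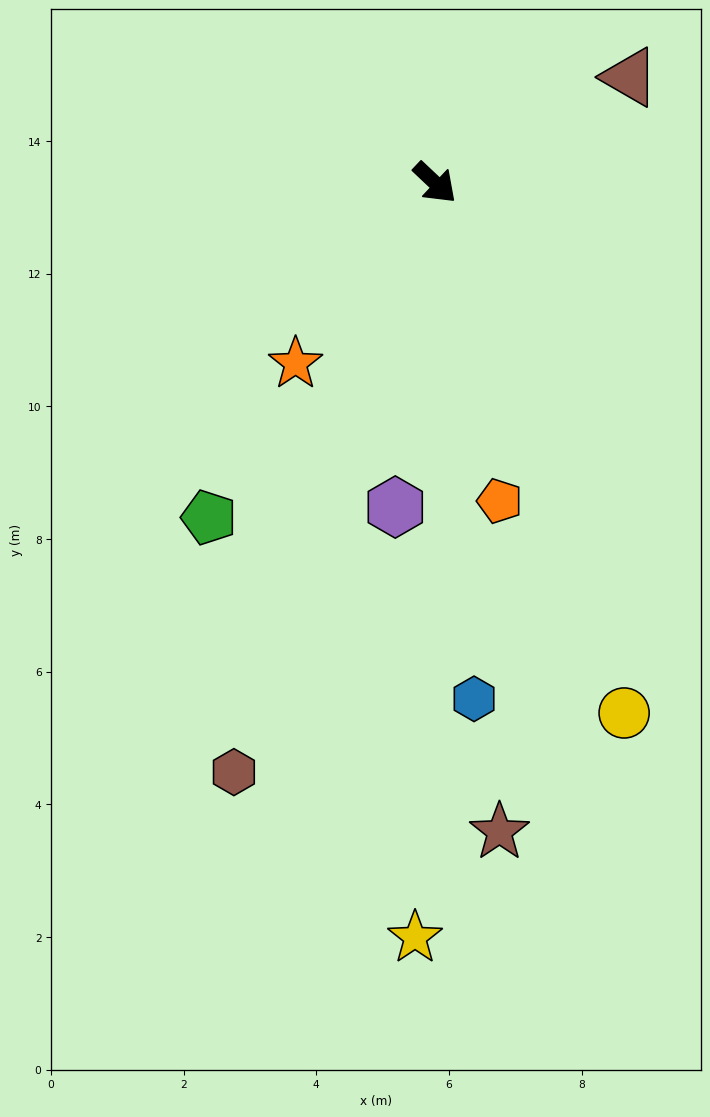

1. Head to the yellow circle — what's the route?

turn right 27°, forward 8.5 m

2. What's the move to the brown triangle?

turn left 72°, forward 3.3 m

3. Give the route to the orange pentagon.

turn right 35°, forward 4.9 m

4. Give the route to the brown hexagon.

turn right 66°, forward 9.4 m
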